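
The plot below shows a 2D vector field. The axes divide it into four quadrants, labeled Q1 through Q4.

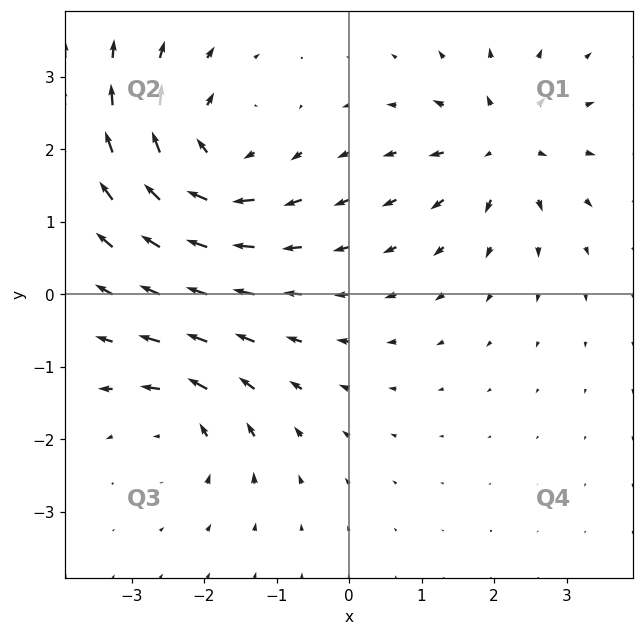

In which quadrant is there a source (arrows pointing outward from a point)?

The source sits at approximately (2.1, 2.0), which lies in quadrant Q1. The divergence there is about +4, positive as expected for a source.

Q1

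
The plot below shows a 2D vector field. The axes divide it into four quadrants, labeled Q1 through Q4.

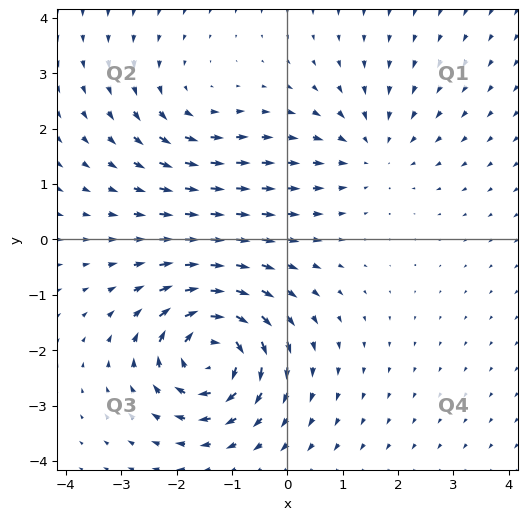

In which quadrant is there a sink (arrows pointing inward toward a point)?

The sink sits at approximately (1.5, 1.6), which lies in quadrant Q1. The divergence there is about -3, negative as expected for a sink.

Q1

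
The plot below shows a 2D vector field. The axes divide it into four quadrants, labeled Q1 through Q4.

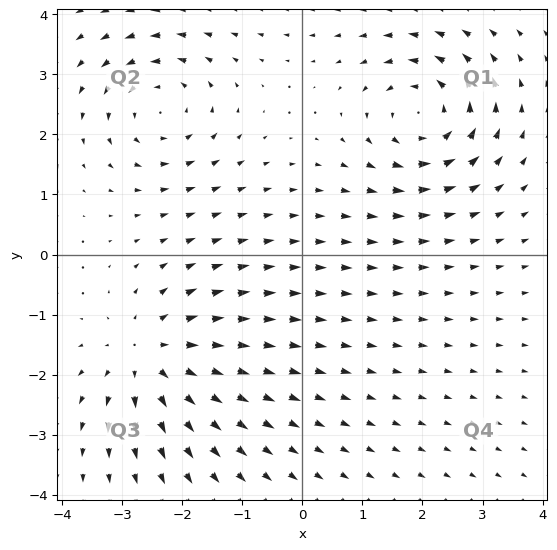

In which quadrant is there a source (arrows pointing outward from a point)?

The source sits at approximately (-2.5, -1.7), which lies in quadrant Q3. The divergence there is about +5, positive as expected for a source.

Q3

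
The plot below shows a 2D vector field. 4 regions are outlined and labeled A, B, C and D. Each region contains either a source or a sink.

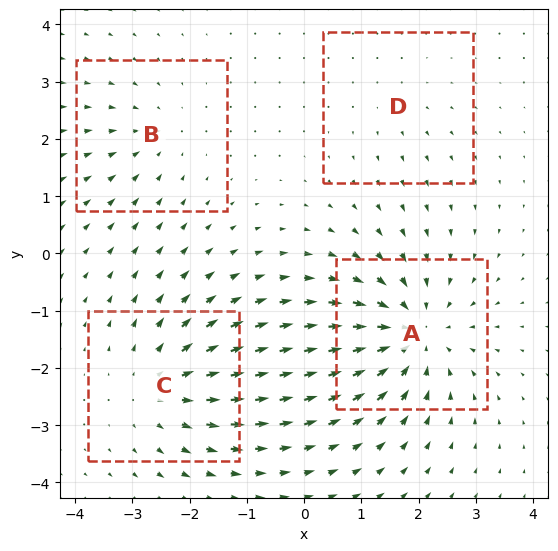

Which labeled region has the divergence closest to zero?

Divergence at each region's feature centre — A: about -6, B: about -3, C: about +5, D: about +2. Region D is closest to zero.

D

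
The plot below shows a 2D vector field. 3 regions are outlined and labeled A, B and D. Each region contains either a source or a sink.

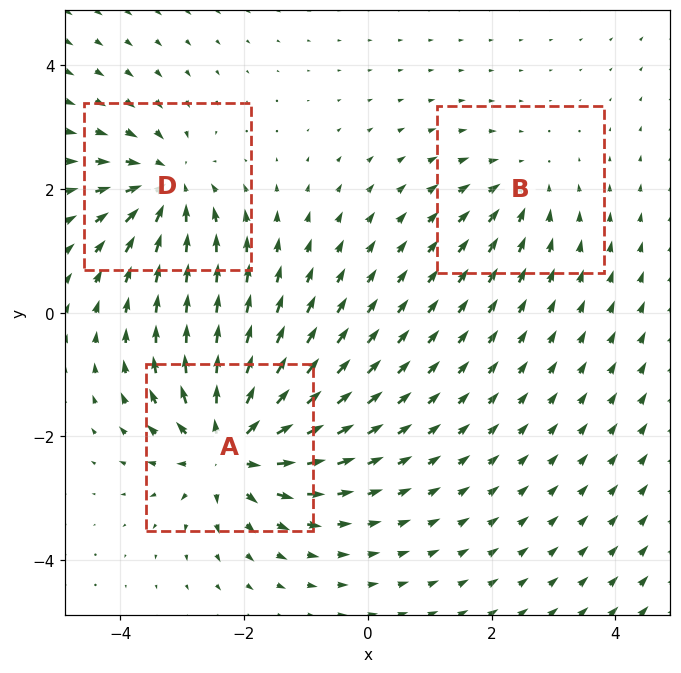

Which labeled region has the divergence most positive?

A

Divergence at each region's feature centre — A: about +6, B: about -2, D: about -4. Region A is most positive.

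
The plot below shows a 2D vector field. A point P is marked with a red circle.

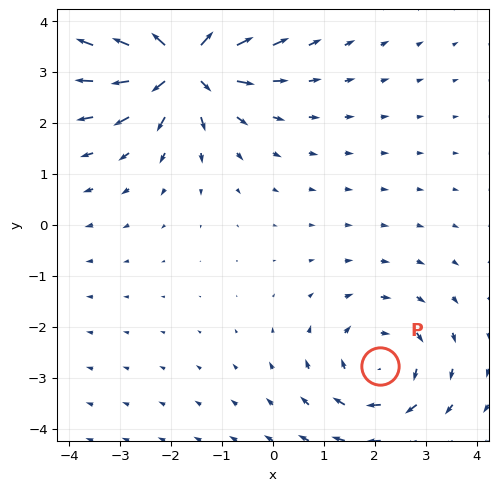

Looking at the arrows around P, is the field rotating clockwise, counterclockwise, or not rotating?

clockwise

Near P at (2.1, -2.8) the arrows circulate clockwise. The curl (z-component) there is about -2; negative curl means clockwise rotation.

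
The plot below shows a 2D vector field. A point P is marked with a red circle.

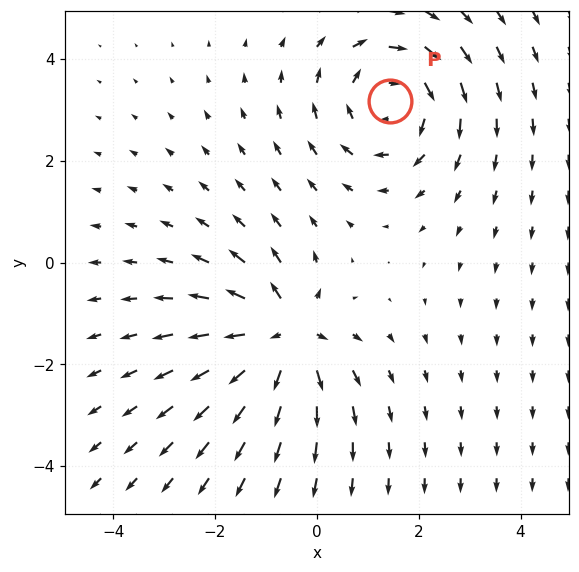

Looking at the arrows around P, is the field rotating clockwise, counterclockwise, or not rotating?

Near P at (1.4, 3.2) the arrows circulate clockwise. The curl (z-component) there is about -4; negative curl means clockwise rotation.

clockwise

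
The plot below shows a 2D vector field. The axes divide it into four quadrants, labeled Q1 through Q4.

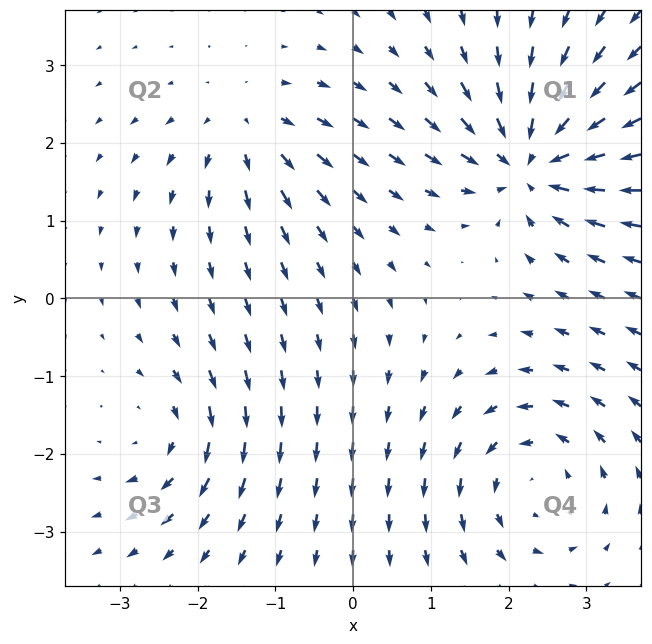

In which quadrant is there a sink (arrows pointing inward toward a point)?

The sink sits at approximately (2.3, 1.8), which lies in quadrant Q1. The divergence there is about -7, negative as expected for a sink.

Q1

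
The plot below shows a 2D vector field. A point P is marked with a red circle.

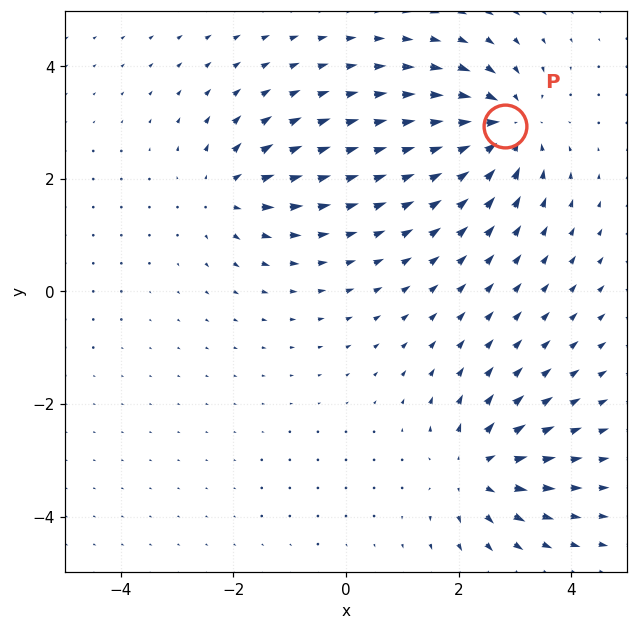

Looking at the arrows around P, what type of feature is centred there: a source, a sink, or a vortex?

At P (2.8, 2.9) the arrows converge inward. Divergence about -6, curl ≈0 — negative divergence with near-zero curl is a sink.

sink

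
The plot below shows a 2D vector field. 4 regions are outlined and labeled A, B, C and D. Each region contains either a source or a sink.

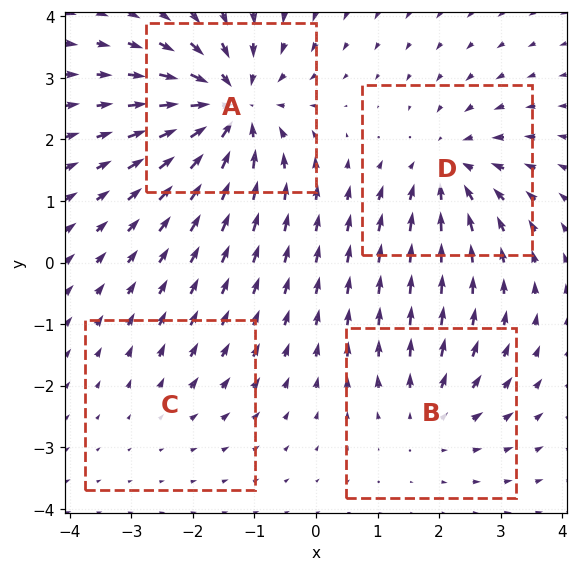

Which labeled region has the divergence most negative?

Divergence at each region's feature centre — A: about -7, B: about +4, C: about +2, D: about -5. Region A is most negative.

A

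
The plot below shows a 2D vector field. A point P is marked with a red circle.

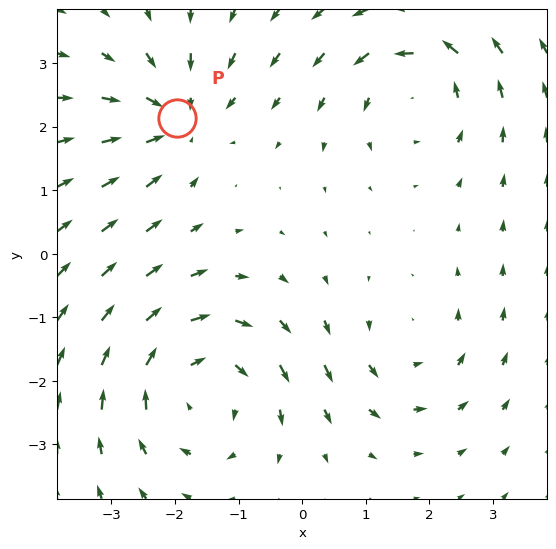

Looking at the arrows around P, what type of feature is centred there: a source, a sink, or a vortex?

At P (-2.0, 2.1) the arrows converge inward. Divergence about -4, curl ≈0 — negative divergence with near-zero curl is a sink.

sink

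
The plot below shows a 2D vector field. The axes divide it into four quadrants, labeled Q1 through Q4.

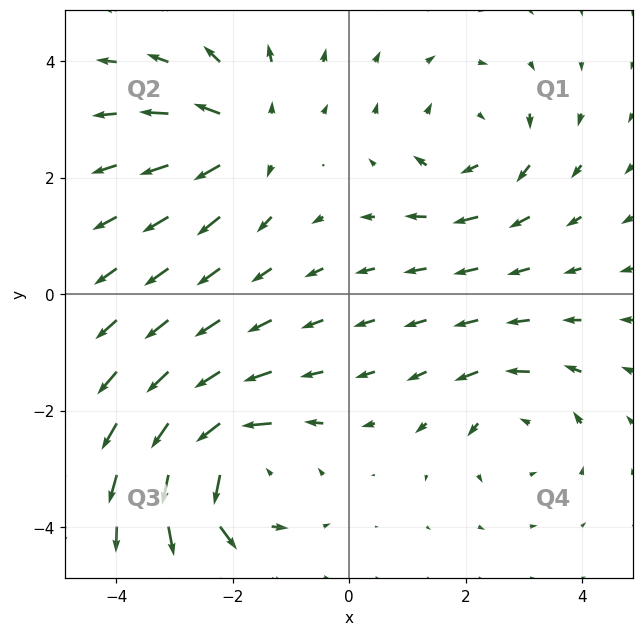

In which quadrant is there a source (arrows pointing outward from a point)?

The source sits at approximately (-1.8, 2.8), which lies in quadrant Q2. The divergence there is about +4, positive as expected for a source.

Q2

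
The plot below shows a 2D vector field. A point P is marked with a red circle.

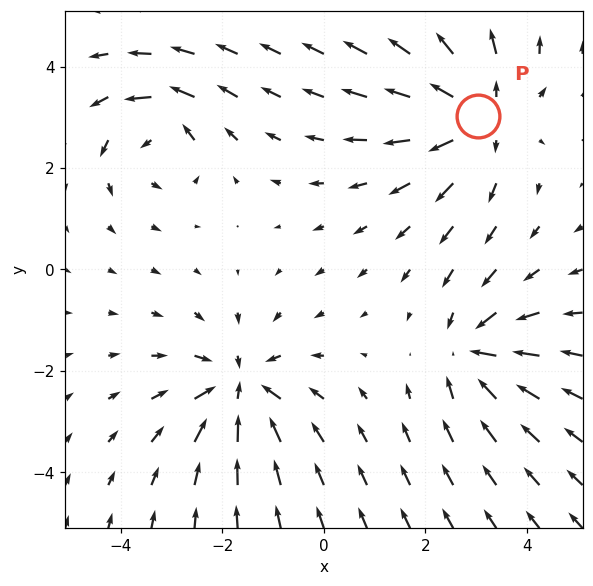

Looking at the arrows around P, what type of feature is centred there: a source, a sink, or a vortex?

source

At P (3.0, 3.0) the arrows spread outward. Divergence about +4, curl ≈0 — positive divergence with near-zero curl is a source.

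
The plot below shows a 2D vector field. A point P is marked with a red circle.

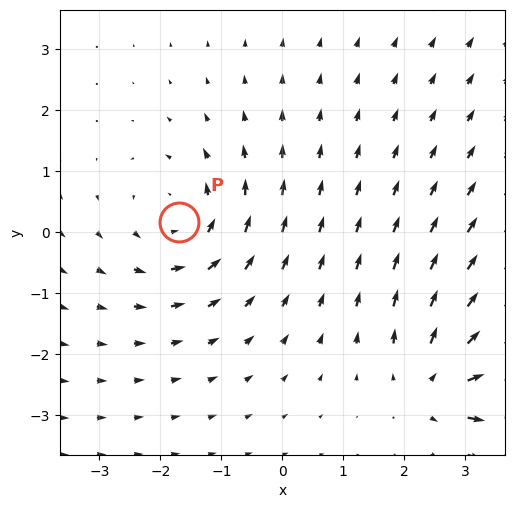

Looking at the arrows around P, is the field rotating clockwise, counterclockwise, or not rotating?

counterclockwise

Near P at (-1.7, 0.2) the arrows circulate counterclockwise. The curl (z-component) there is about +3; positive curl means counterclockwise rotation.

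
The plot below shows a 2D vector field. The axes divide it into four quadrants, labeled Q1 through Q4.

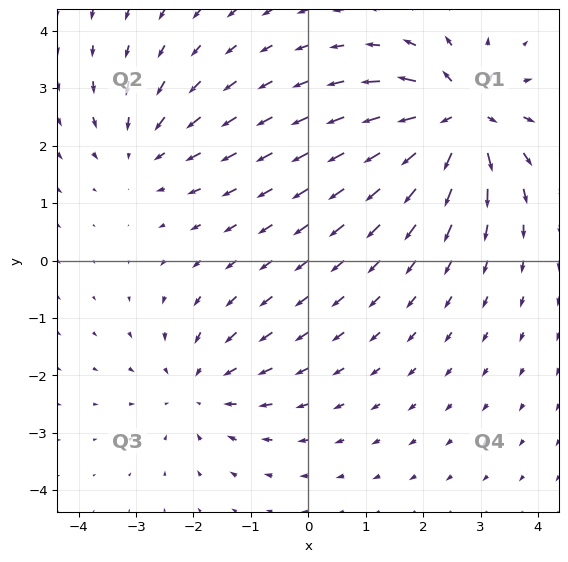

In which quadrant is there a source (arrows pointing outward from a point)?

The source sits at approximately (2.6, 2.5), which lies in quadrant Q1. The divergence there is about +7, positive as expected for a source.

Q1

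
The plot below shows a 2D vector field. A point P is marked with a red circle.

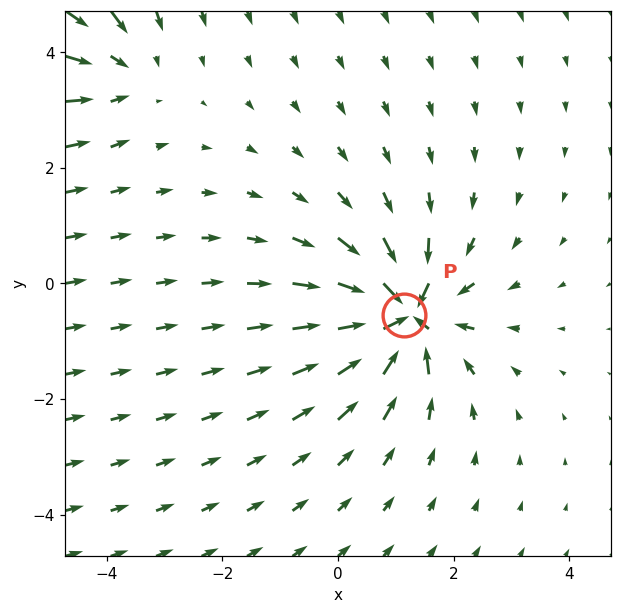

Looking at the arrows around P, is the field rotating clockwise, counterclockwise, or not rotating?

Near P at (1.1, -0.6) the arrows show no circulation. The curl there is ≈0.

not rotating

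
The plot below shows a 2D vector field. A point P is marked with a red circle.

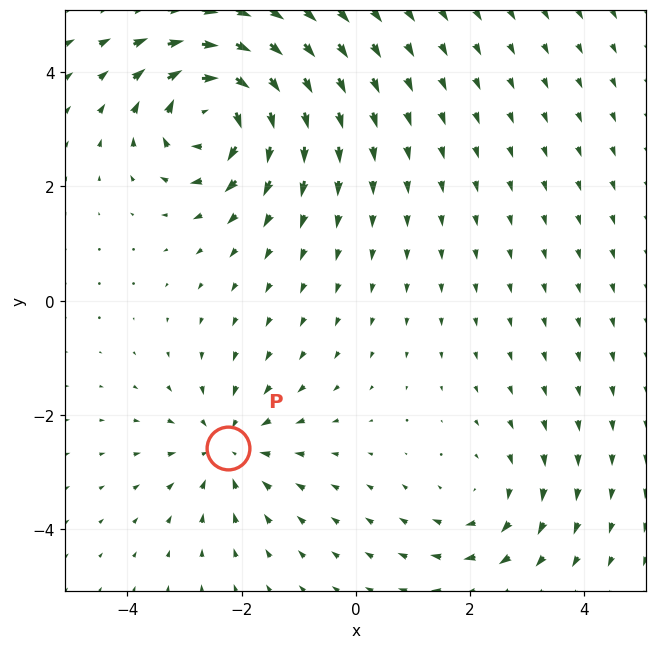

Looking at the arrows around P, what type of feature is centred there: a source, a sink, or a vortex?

At P (-2.2, -2.6) the arrows converge inward. Divergence about -3, curl ≈0 — negative divergence with near-zero curl is a sink.

sink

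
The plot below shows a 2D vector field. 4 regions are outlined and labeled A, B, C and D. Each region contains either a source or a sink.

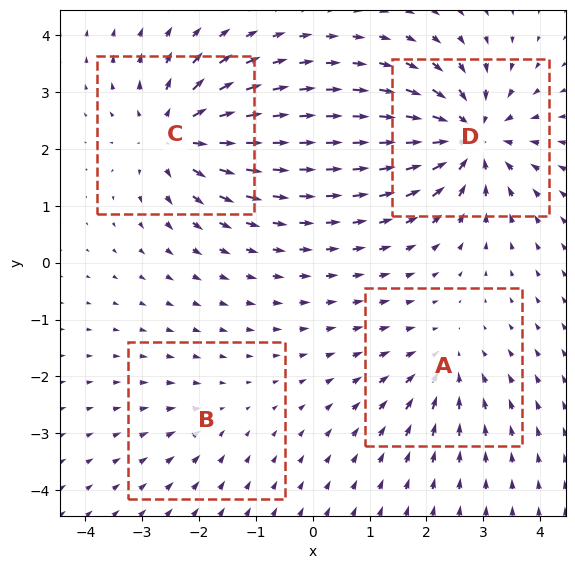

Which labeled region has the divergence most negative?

D

Divergence at each region's feature centre — A: about -4, B: about -2, C: about +6, D: about -7. Region D is most negative.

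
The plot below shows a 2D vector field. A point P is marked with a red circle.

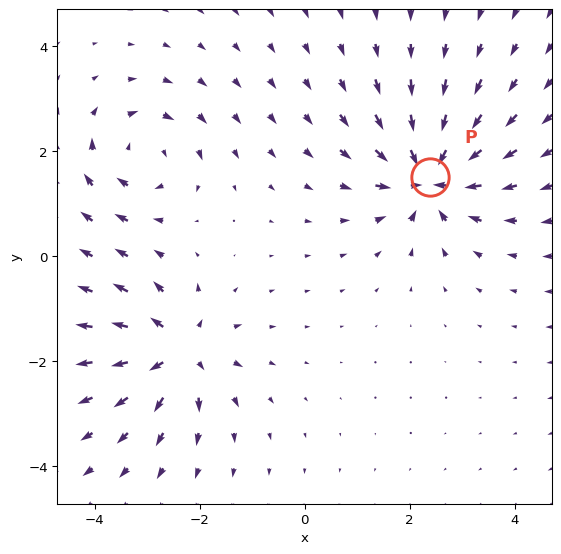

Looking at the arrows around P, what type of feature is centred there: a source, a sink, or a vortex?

At P (2.4, 1.5) the arrows converge inward. Divergence about -7, curl ≈0 — negative divergence with near-zero curl is a sink.

sink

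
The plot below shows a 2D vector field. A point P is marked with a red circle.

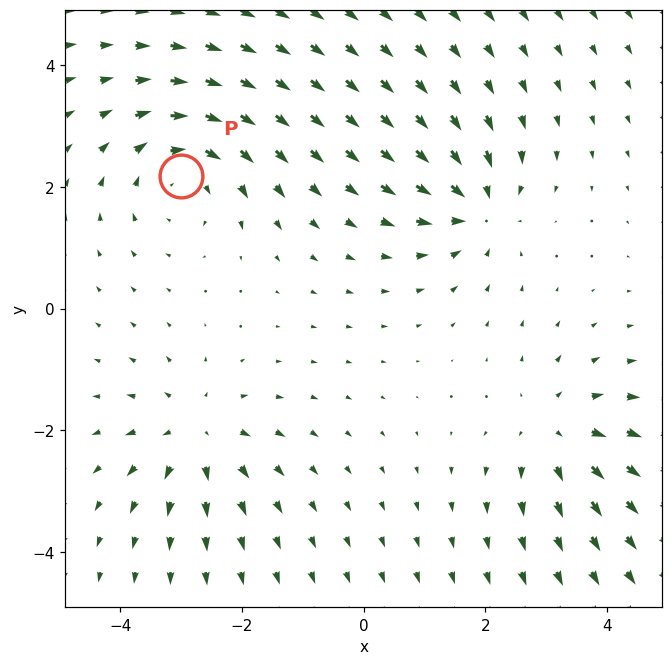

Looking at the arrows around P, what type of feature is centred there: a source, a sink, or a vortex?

At P (-3.0, 2.2) the arrows circulate clockwise. Divergence ≈0, curl about -3 — near-zero divergence with nonzero curl is a vortex.

vortex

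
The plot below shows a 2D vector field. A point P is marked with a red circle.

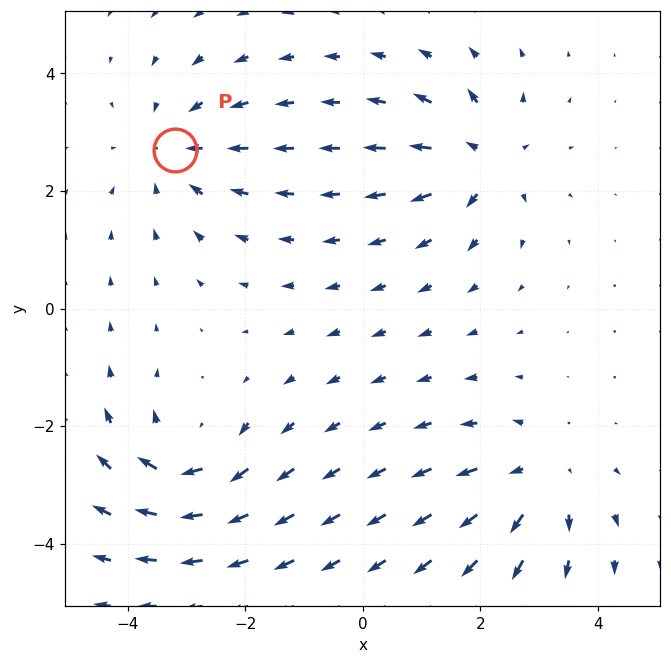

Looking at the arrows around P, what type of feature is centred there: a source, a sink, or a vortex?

At P (-3.2, 2.7) the arrows converge inward. Divergence about -4, curl ≈0 — negative divergence with near-zero curl is a sink.

sink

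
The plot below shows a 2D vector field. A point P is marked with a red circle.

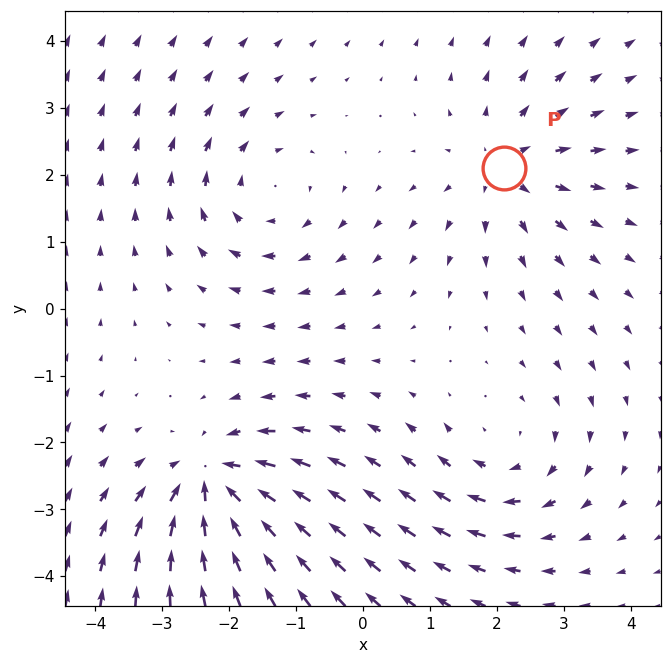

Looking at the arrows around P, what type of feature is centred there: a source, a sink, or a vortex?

At P (2.1, 2.1) the arrows spread outward. Divergence about +4, curl ≈0 — positive divergence with near-zero curl is a source.

source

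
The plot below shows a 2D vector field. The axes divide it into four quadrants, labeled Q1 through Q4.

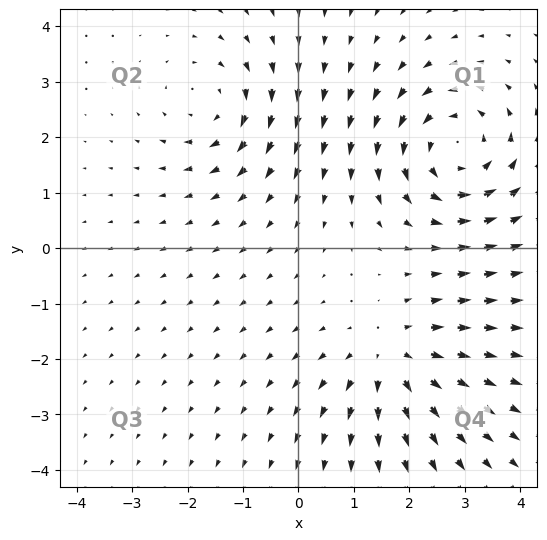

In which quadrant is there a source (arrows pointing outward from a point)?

Q4

The source sits at approximately (1.7, -2.0), which lies in quadrant Q4. The divergence there is about +4, positive as expected for a source.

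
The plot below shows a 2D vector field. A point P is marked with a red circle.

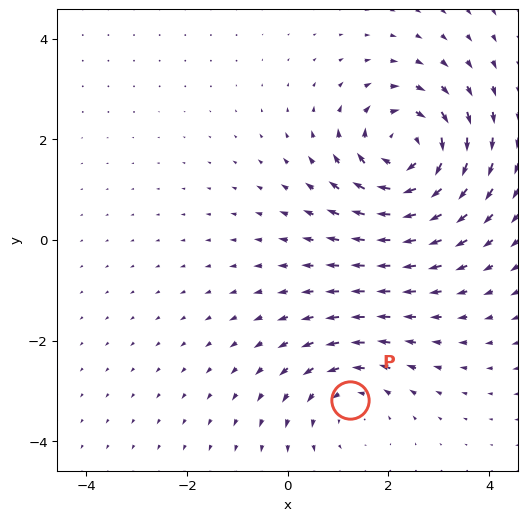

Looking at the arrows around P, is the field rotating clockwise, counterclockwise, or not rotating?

counterclockwise

Near P at (1.2, -3.2) the arrows circulate counterclockwise. The curl (z-component) there is about +2; positive curl means counterclockwise rotation.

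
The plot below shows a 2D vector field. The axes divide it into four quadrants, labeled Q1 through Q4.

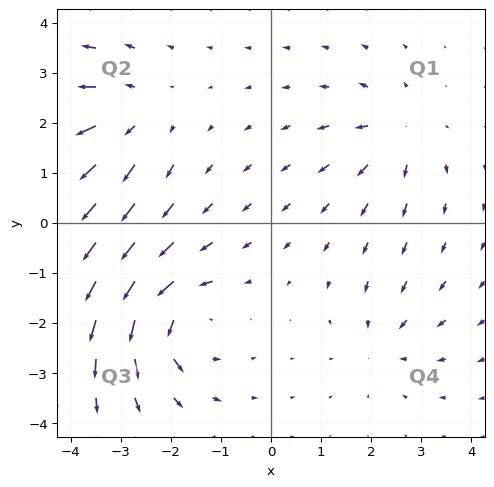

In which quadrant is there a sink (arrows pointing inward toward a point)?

The sink sits at approximately (2.3, -2.4), which lies in quadrant Q4. The divergence there is about -3, negative as expected for a sink.

Q4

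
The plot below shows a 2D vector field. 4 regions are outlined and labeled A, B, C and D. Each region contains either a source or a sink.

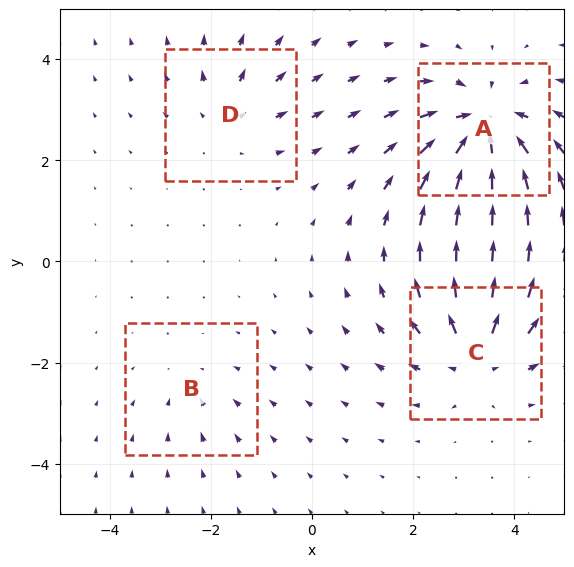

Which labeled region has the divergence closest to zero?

B

Divergence at each region's feature centre — A: about -7, B: about -2, C: about +6, D: about +3. Region B is closest to zero.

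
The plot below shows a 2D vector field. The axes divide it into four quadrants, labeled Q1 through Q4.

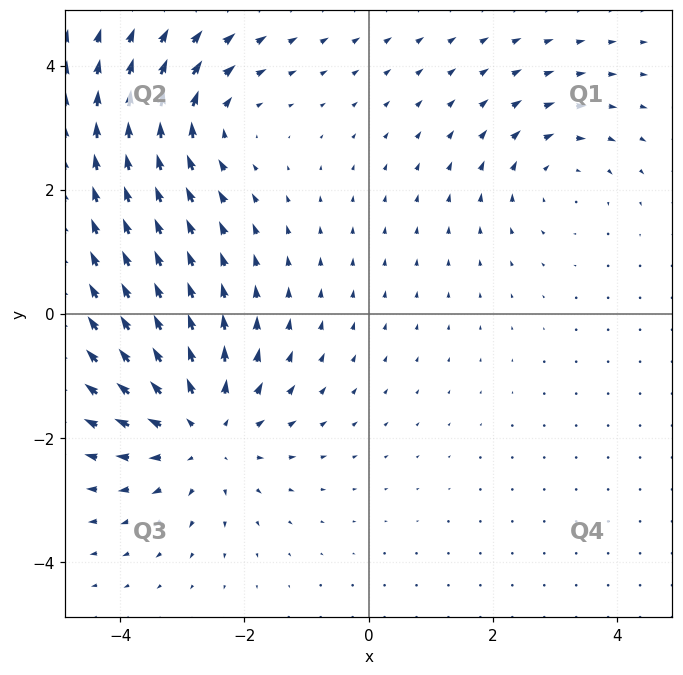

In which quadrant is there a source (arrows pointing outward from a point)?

The source sits at approximately (-2.7, -1.9), which lies in quadrant Q3. The divergence there is about +4, positive as expected for a source.

Q3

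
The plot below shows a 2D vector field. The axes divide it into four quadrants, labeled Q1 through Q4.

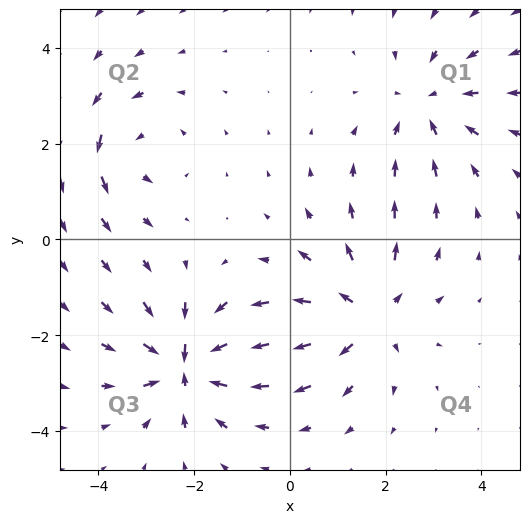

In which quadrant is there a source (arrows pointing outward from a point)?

The source sits at approximately (1.6, -1.6), which lies in quadrant Q4. The divergence there is about +4, positive as expected for a source.

Q4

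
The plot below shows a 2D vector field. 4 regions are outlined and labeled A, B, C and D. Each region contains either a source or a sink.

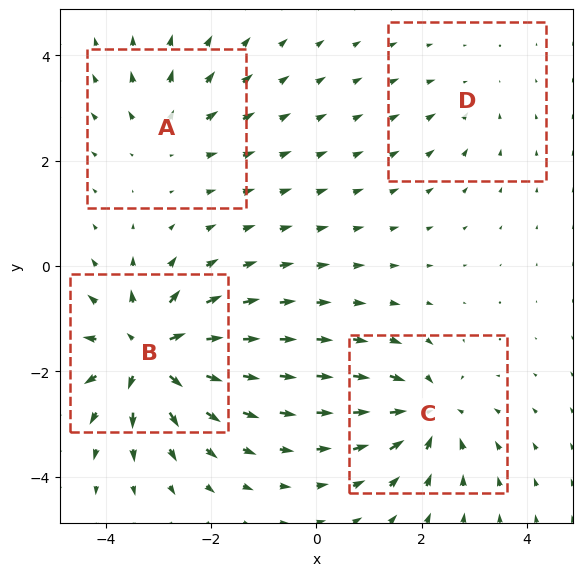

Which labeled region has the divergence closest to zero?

D

Divergence at each region's feature centre — A: about +4, B: about +8, C: about -6, D: about -2. Region D is closest to zero.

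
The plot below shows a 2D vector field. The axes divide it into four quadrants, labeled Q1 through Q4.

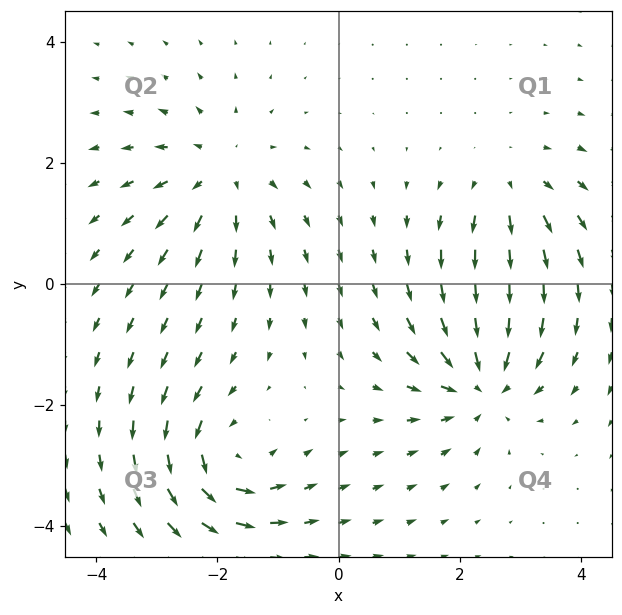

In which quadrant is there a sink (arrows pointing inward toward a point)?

Q4

The sink sits at approximately (2.4, -1.6), which lies in quadrant Q4. The divergence there is about -5, negative as expected for a sink.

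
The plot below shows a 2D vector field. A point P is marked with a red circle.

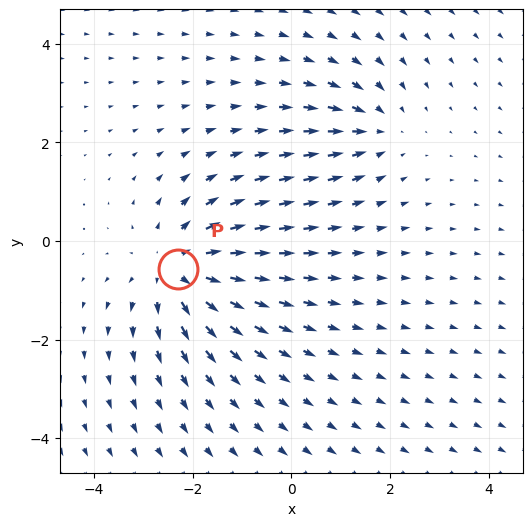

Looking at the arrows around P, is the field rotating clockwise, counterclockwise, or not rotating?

Near P at (-2.3, -0.6) the arrows show no circulation. The curl there is ≈0.

not rotating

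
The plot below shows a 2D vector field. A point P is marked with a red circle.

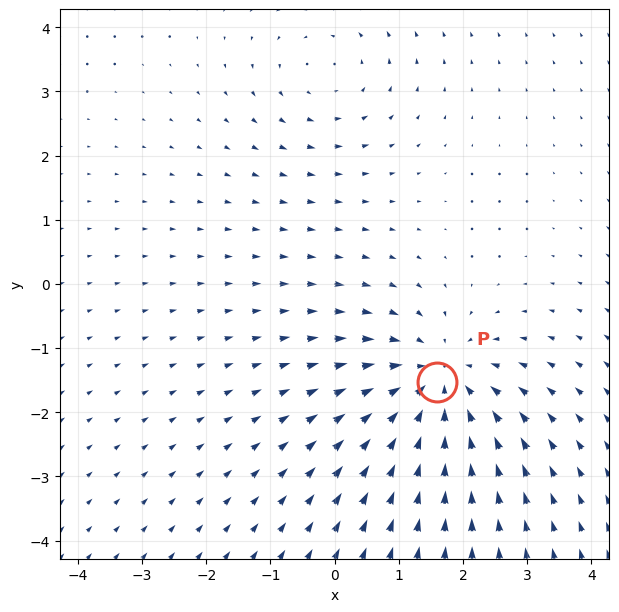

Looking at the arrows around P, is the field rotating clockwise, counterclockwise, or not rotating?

Near P at (1.6, -1.5) the arrows show no circulation. The curl there is ≈0.

not rotating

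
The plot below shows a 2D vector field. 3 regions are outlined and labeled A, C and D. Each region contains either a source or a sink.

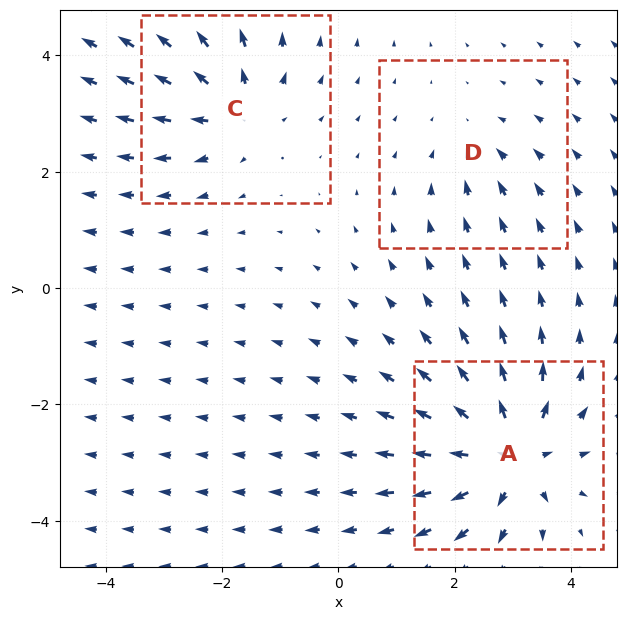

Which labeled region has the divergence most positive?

Divergence at each region's feature centre — A: about +6, C: about +4, D: about -2. Region A is most positive.

A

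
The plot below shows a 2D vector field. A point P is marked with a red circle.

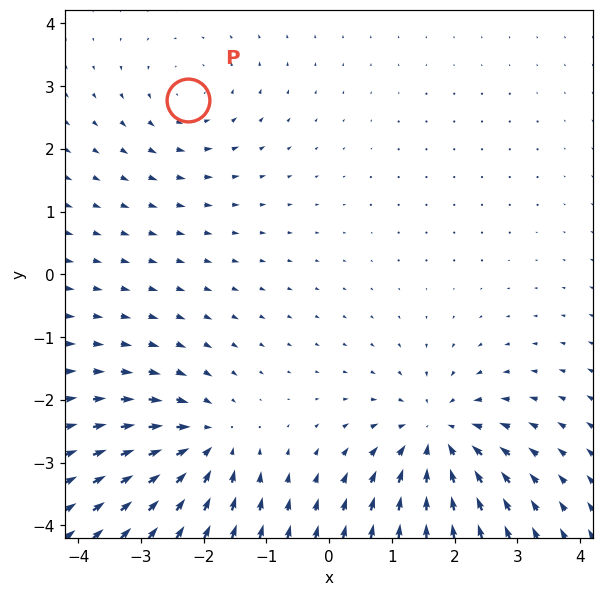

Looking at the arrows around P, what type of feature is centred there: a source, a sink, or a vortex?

At P (-2.2, 2.8) the arrows circulate counterclockwise. Divergence ≈0, curl about +3 — near-zero divergence with nonzero curl is a vortex.

vortex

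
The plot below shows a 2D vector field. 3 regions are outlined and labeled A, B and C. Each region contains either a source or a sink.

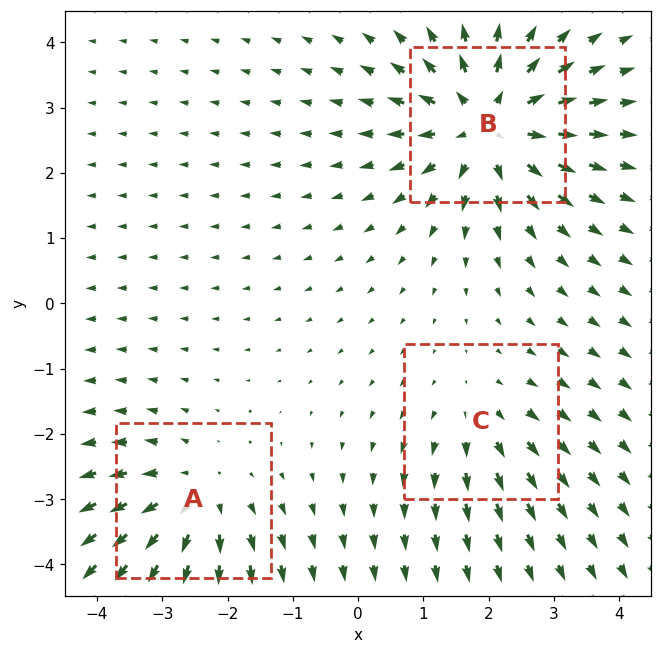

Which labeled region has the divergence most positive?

Divergence at each region's feature centre — A: about +3, B: about +5, C: about +2. Region B is most positive.

B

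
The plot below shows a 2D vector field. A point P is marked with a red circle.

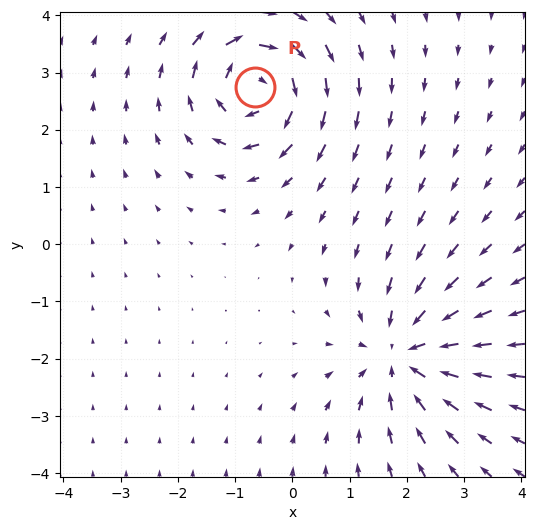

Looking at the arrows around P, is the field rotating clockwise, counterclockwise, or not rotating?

Near P at (-0.7, 2.7) the arrows circulate clockwise. The curl (z-component) there is about -6; negative curl means clockwise rotation.

clockwise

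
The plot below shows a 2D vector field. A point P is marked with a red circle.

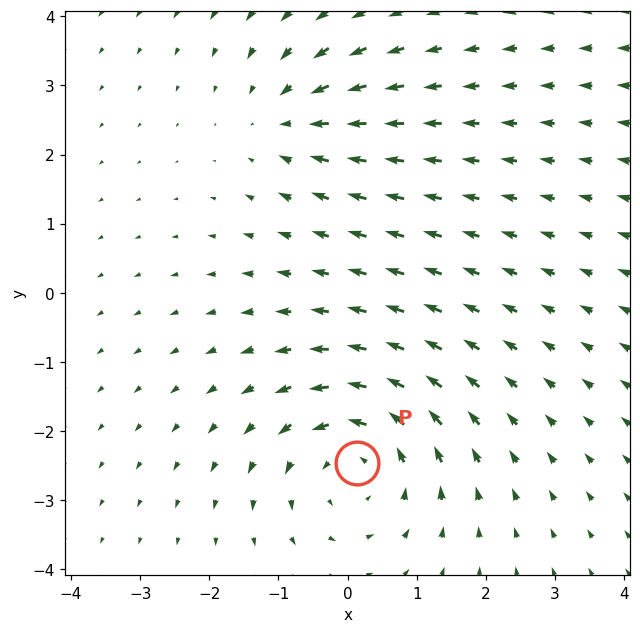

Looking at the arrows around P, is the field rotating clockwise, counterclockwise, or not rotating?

Near P at (0.1, -2.5) the arrows circulate counterclockwise. The curl (z-component) there is about +4; positive curl means counterclockwise rotation.

counterclockwise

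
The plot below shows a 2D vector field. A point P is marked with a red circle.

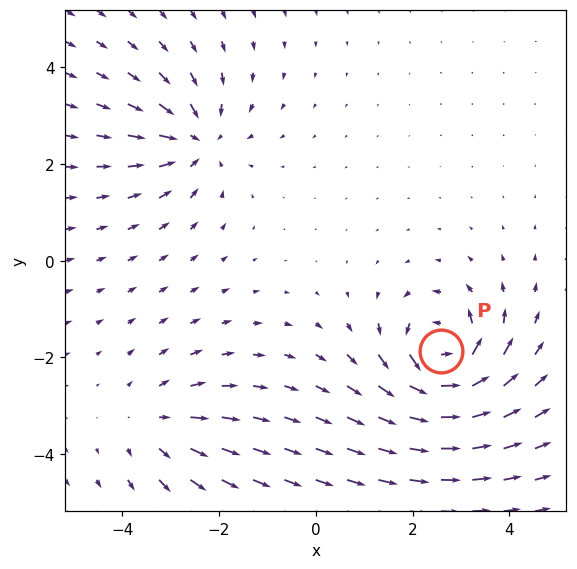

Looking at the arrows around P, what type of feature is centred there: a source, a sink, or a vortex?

At P (2.6, -1.9) the arrows circulate counterclockwise. Divergence ≈0, curl about +7 — near-zero divergence with nonzero curl is a vortex.

vortex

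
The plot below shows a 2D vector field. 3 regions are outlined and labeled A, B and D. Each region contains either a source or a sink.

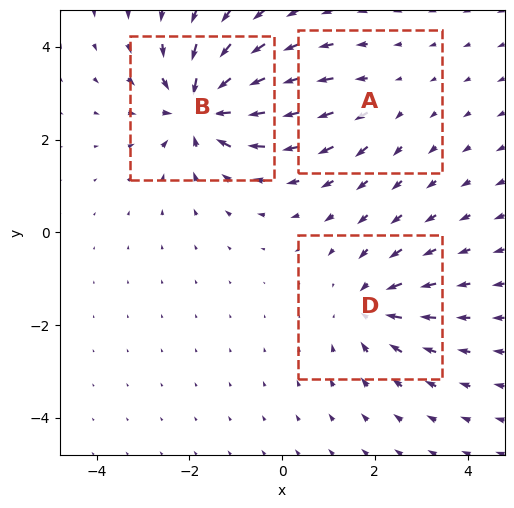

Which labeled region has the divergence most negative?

B

Divergence at each region's feature centre — A: about +2, B: about -5, D: about -3. Region B is most negative.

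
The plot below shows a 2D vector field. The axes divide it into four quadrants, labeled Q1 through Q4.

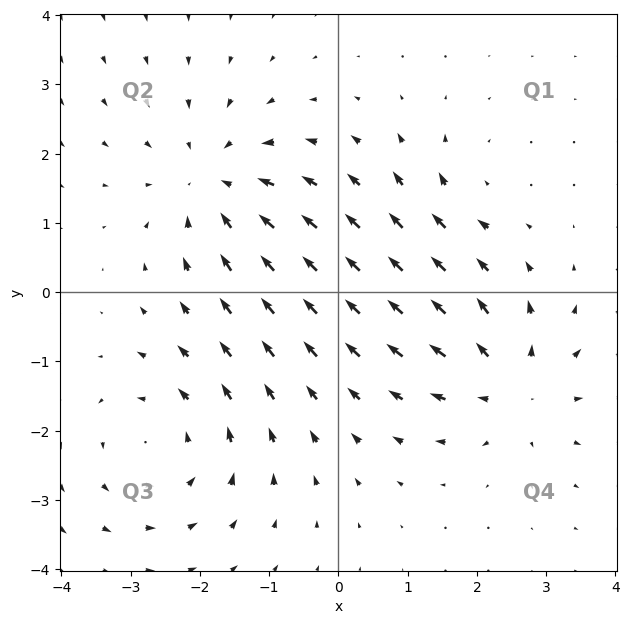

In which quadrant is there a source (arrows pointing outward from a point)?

The source sits at approximately (2.5, -1.3), which lies in quadrant Q4. The divergence there is about +4, positive as expected for a source.

Q4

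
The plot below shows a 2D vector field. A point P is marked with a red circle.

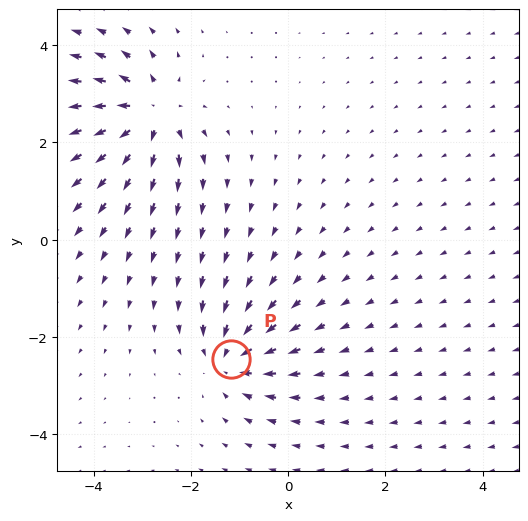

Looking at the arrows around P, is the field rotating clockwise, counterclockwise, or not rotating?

not rotating

Near P at (-1.2, -2.5) the arrows show no circulation. The curl there is ≈0.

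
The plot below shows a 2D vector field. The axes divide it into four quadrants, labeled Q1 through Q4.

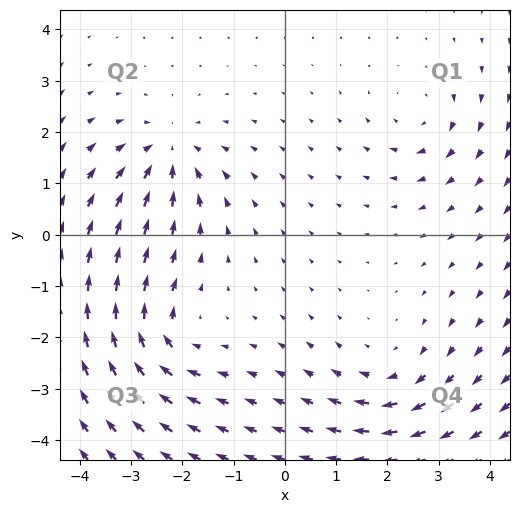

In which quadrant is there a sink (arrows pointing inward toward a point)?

The sink sits at approximately (-2.3, 1.6), which lies in quadrant Q2. The divergence there is about -6, negative as expected for a sink.

Q2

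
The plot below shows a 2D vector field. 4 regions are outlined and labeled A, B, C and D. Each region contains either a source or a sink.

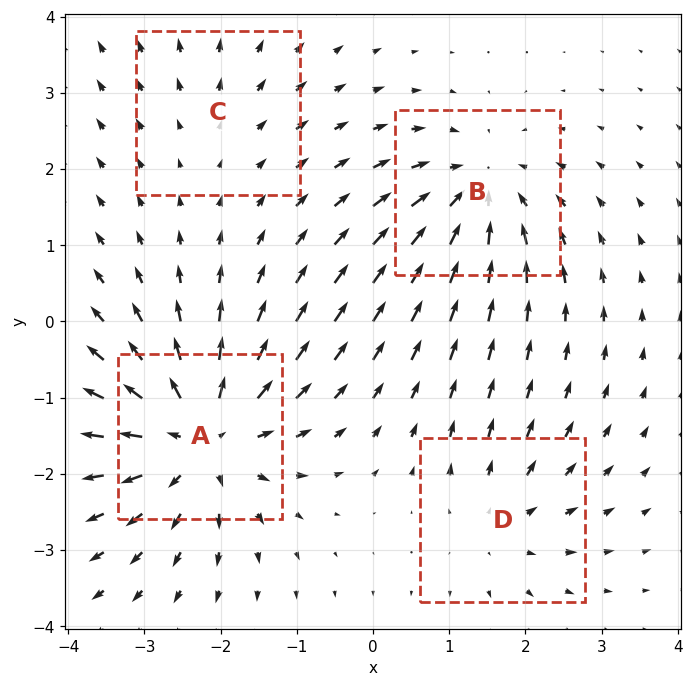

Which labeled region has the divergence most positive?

Divergence at each region's feature centre — A: about +8, B: about -6, C: about +2, D: about +4. Region A is most positive.

A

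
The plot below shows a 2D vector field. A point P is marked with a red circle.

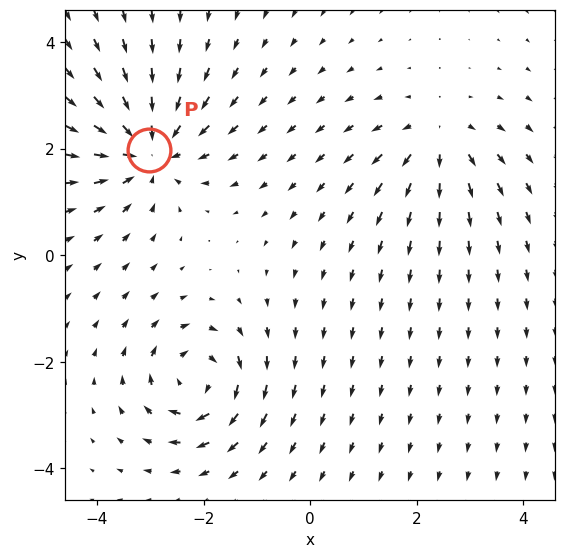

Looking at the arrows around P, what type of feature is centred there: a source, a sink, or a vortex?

sink

At P (-3.0, 2.0) the arrows converge inward. Divergence about -5, curl ≈0 — negative divergence with near-zero curl is a sink.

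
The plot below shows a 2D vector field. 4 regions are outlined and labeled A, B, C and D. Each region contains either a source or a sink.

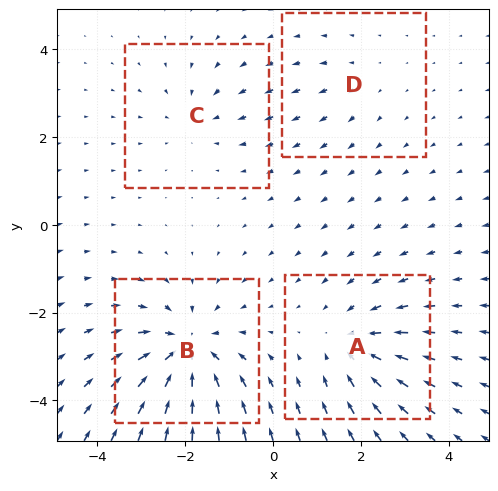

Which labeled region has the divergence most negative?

Divergence at each region's feature centre — A: about -4, B: about -7, C: about -3, D: about +2. Region B is most negative.

B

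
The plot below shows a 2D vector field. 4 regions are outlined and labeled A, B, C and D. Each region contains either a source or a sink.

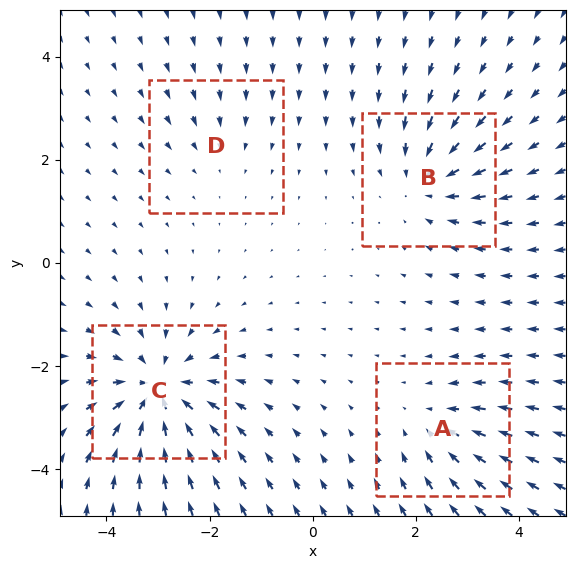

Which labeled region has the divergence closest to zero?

Divergence at each region's feature centre — A: about -3, B: about -5, C: about -7, D: about -2. Region D is closest to zero.

D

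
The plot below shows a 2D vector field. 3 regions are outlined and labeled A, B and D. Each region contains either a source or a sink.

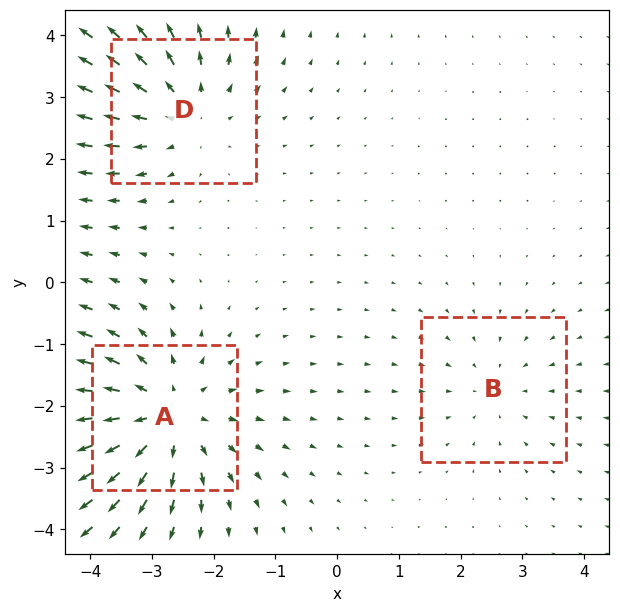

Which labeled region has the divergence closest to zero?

Divergence at each region's feature centre — A: about +4, B: about -2, D: about +3. Region B is closest to zero.

B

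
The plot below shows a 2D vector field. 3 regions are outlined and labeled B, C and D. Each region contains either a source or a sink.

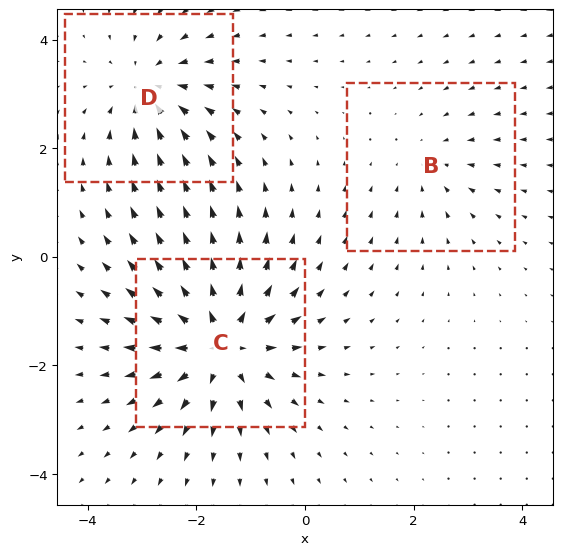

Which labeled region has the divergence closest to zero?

B

Divergence at each region's feature centre — B: about -2, C: about +5, D: about -3. Region B is closest to zero.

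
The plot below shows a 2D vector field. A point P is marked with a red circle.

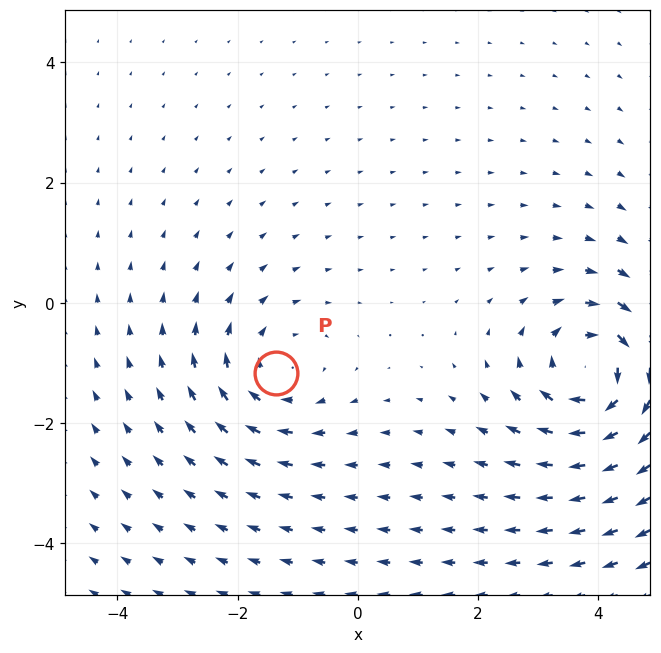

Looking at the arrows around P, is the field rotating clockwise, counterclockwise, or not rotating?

Near P at (-1.4, -1.2) the arrows circulate clockwise. The curl (z-component) there is about -2; negative curl means clockwise rotation.

clockwise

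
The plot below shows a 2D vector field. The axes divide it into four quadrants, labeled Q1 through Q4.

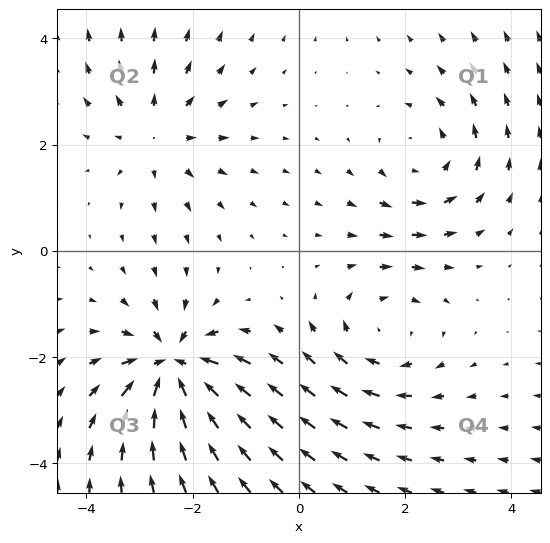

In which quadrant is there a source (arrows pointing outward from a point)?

The source sits at approximately (-2.7, 2.2), which lies in quadrant Q2. The divergence there is about +3, positive as expected for a source.

Q2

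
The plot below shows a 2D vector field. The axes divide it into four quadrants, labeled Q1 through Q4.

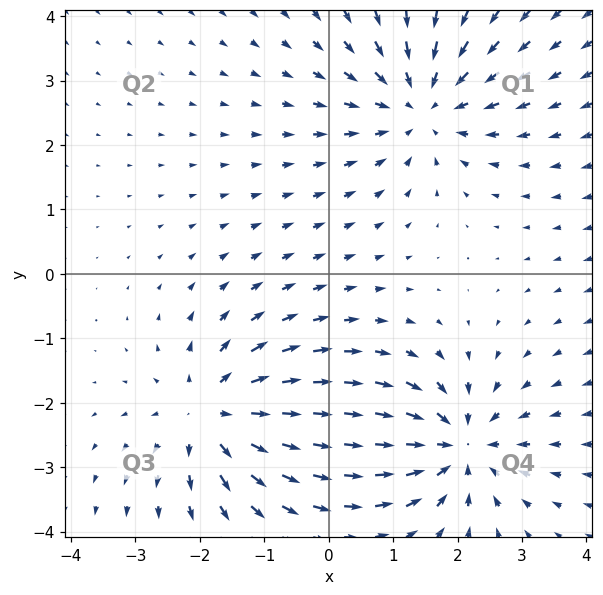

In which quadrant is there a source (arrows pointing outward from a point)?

Q3

The source sits at approximately (-1.8, -2.2), which lies in quadrant Q3. The divergence there is about +5, positive as expected for a source.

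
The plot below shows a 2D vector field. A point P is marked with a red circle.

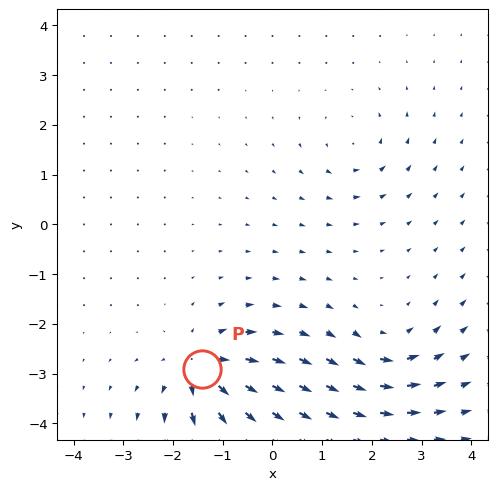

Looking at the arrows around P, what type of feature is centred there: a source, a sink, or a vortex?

At P (-1.4, -2.9) the arrows spread outward. Divergence about +6, curl ≈0 — positive divergence with near-zero curl is a source.

source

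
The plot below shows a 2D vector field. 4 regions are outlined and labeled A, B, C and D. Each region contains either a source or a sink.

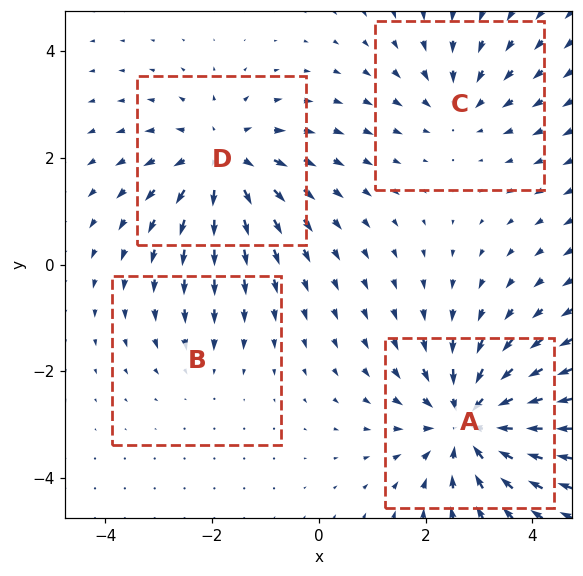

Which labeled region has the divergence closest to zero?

Divergence at each region's feature centre — A: about -6, B: about -2, C: about -3, D: about +5. Region B is closest to zero.

B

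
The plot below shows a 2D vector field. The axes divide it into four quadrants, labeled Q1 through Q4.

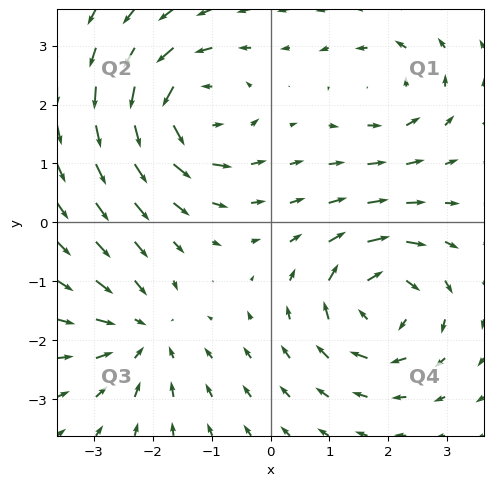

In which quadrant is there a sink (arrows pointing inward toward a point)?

The sink sits at approximately (-2.1, -1.9), which lies in quadrant Q3. The divergence there is about -4, negative as expected for a sink.

Q3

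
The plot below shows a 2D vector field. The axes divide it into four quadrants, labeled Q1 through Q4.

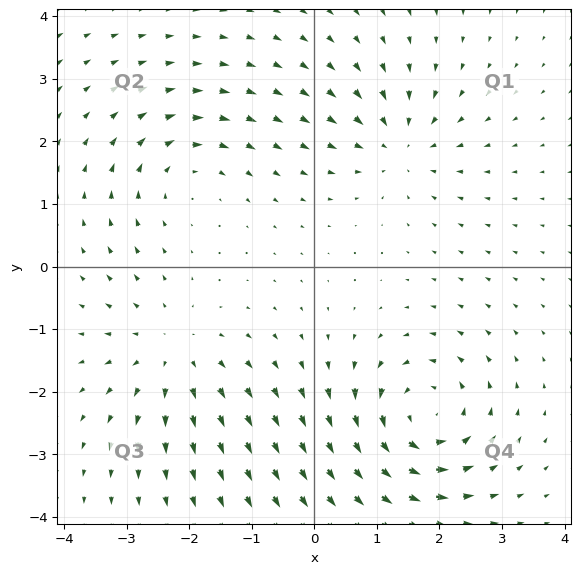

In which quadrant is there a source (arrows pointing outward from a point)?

The source sits at approximately (-2.3, -1.4), which lies in quadrant Q3. The divergence there is about +3, positive as expected for a source.

Q3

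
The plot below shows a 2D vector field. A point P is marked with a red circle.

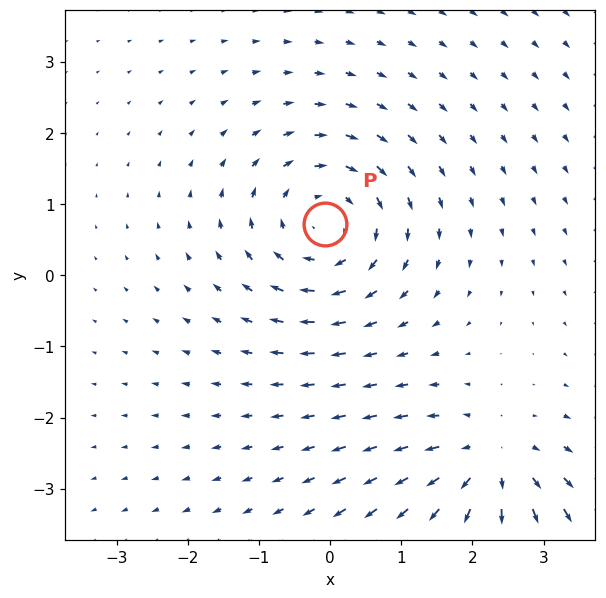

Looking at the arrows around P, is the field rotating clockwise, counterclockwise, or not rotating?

Near P at (-0.1, 0.7) the arrows circulate clockwise. The curl (z-component) there is about -5; negative curl means clockwise rotation.

clockwise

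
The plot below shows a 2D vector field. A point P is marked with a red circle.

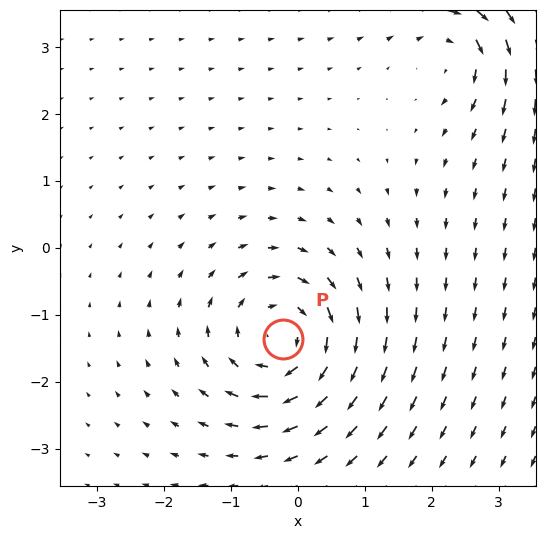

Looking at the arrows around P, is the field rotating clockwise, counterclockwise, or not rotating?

Near P at (-0.2, -1.4) the arrows circulate clockwise. The curl (z-component) there is about -5; negative curl means clockwise rotation.

clockwise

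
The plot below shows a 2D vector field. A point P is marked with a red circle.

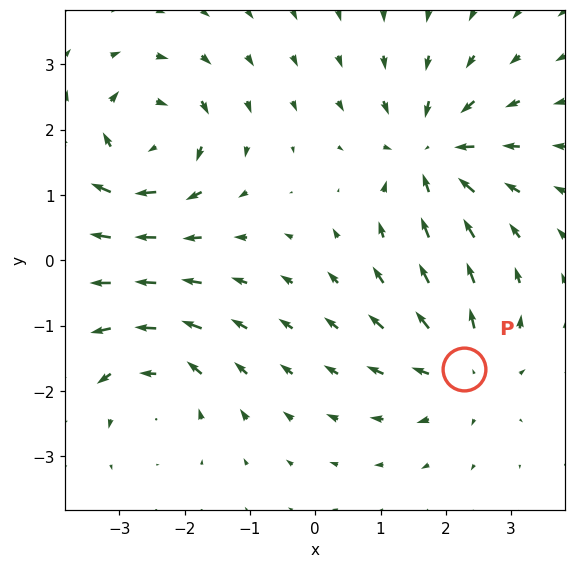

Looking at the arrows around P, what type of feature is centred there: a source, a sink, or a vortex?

At P (2.3, -1.7) the arrows spread outward. Divergence about +5, curl ≈0 — positive divergence with near-zero curl is a source.

source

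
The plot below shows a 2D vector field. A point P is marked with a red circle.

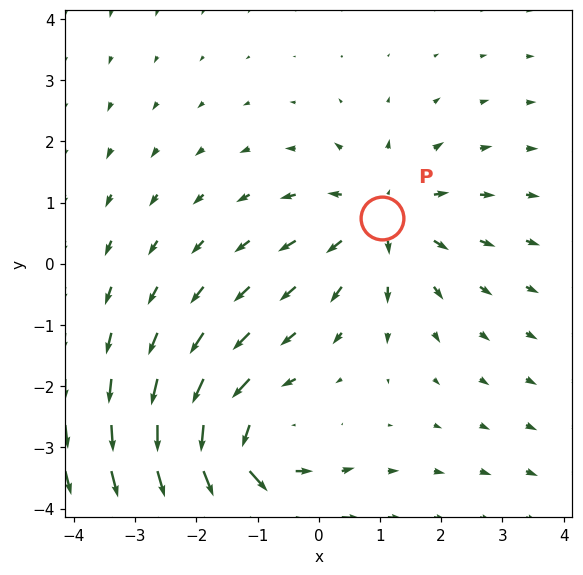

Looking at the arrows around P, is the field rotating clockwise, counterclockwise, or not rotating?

Near P at (1.0, 0.8) the arrows show no circulation. The curl there is ≈0.

not rotating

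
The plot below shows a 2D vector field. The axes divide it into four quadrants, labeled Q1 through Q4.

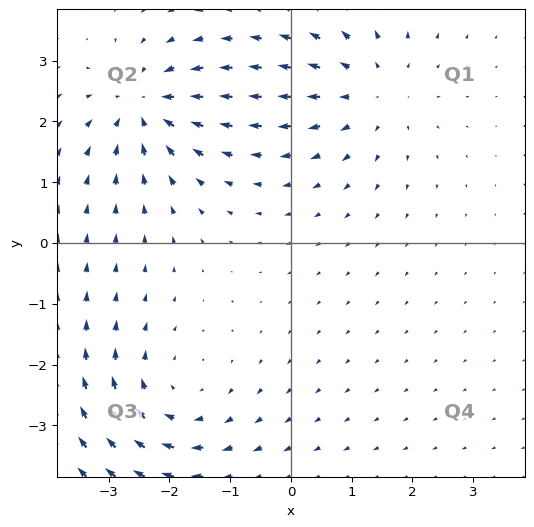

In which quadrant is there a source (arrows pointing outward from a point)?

The source sits at approximately (1.3, 2.5), which lies in quadrant Q1. The divergence there is about +3, positive as expected for a source.

Q1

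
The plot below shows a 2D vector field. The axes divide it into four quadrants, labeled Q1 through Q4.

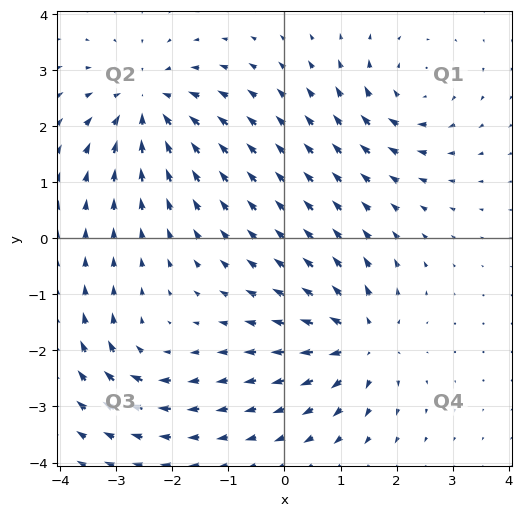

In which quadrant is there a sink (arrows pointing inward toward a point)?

Q2

The sink sits at approximately (-2.4, 2.4), which lies in quadrant Q2. The divergence there is about -5, negative as expected for a sink.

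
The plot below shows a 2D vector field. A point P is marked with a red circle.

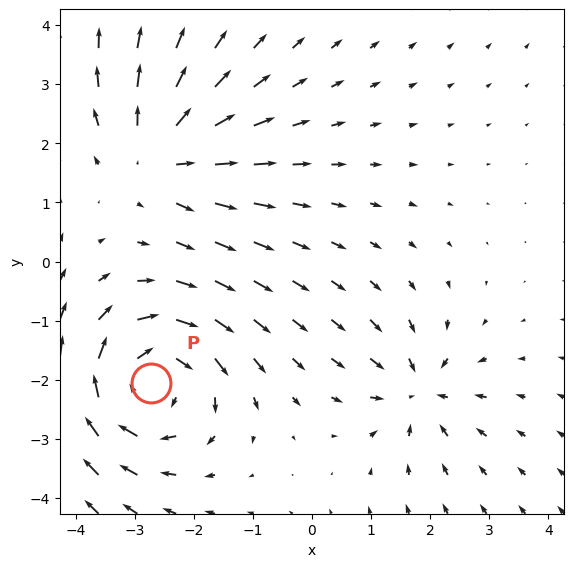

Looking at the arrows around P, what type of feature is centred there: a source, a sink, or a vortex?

At P (-2.7, -2.1) the arrows circulate clockwise. Divergence ≈0, curl about -5 — near-zero divergence with nonzero curl is a vortex.

vortex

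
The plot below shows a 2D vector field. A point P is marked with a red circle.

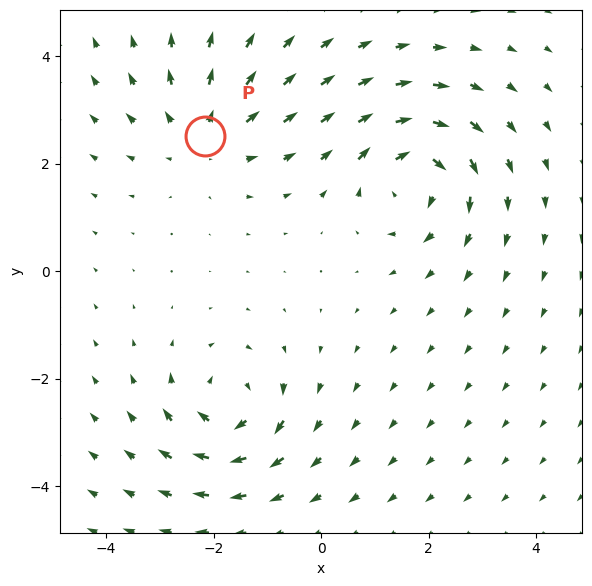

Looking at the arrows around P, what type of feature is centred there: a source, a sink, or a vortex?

source

At P (-2.2, 2.5) the arrows spread outward. Divergence about +3, curl ≈0 — positive divergence with near-zero curl is a source.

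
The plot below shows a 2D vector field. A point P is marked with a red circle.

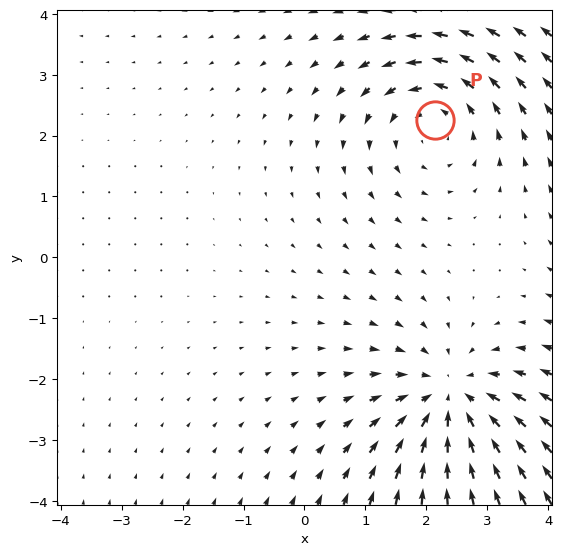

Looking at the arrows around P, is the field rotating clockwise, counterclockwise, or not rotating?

Near P at (2.1, 2.3) the arrows circulate counterclockwise. The curl (z-component) there is about +3; positive curl means counterclockwise rotation.

counterclockwise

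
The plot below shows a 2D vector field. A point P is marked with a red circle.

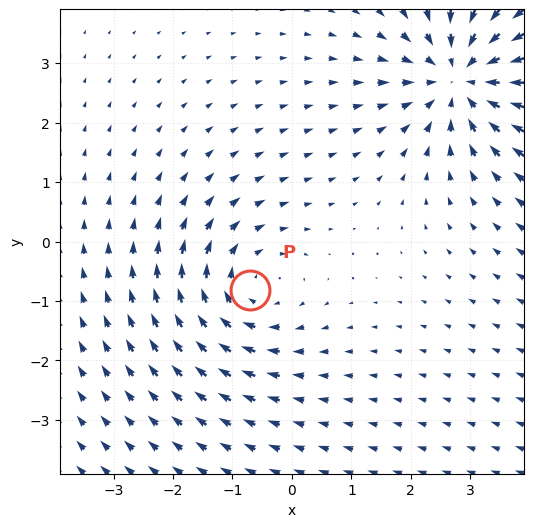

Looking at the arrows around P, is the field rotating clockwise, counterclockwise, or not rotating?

Near P at (-0.7, -0.8) the arrows circulate clockwise. The curl (z-component) there is about -3; negative curl means clockwise rotation.

clockwise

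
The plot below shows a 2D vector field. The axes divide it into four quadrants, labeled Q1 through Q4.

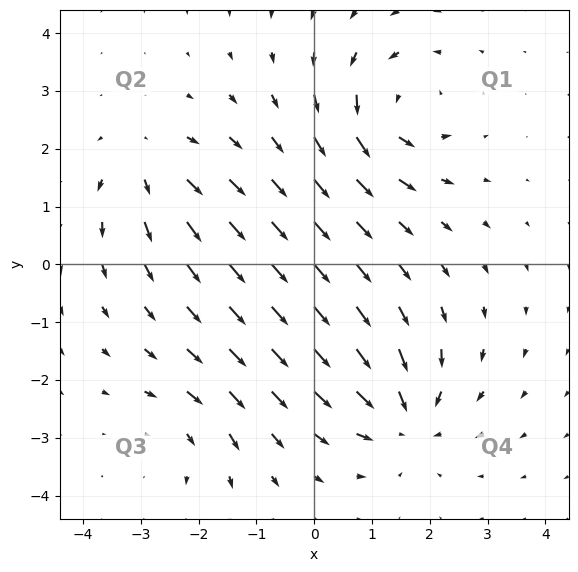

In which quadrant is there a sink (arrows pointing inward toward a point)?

The sink sits at approximately (1.6, -2.6), which lies in quadrant Q4. The divergence there is about -6, negative as expected for a sink.

Q4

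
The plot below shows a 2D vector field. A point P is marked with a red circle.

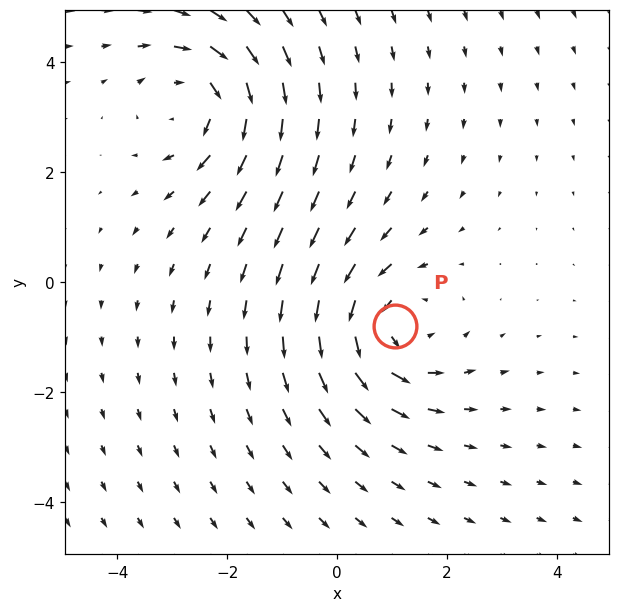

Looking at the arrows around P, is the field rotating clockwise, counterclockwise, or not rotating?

Near P at (1.0, -0.8) the arrows circulate counterclockwise. The curl (z-component) there is about +3; positive curl means counterclockwise rotation.

counterclockwise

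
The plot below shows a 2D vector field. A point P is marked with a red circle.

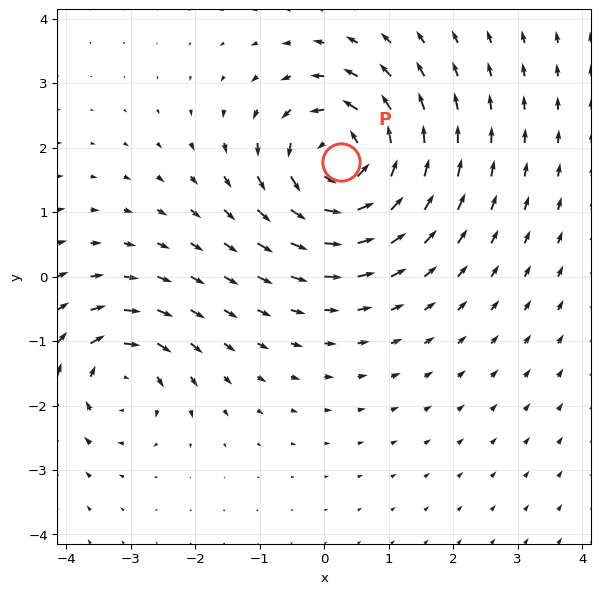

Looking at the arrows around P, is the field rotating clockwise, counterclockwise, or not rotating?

Near P at (0.3, 1.8) the arrows circulate counterclockwise. The curl (z-component) there is about +6; positive curl means counterclockwise rotation.

counterclockwise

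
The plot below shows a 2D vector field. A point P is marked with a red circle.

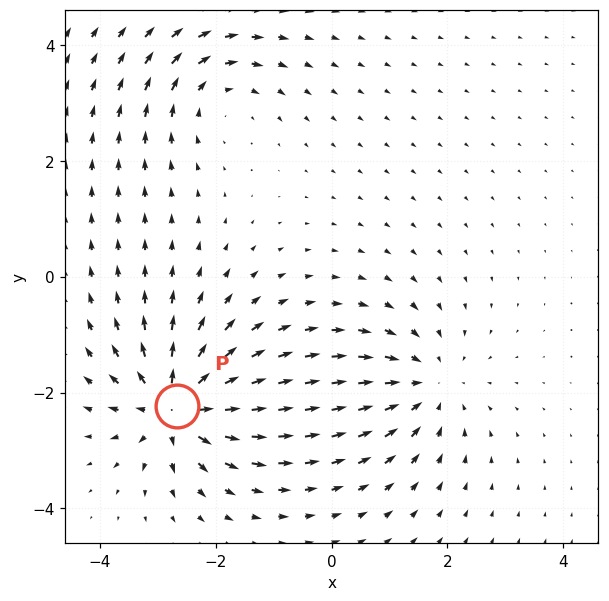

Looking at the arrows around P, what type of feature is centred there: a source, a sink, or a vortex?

At P (-2.7, -2.2) the arrows spread outward. Divergence about +6, curl ≈0 — positive divergence with near-zero curl is a source.

source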